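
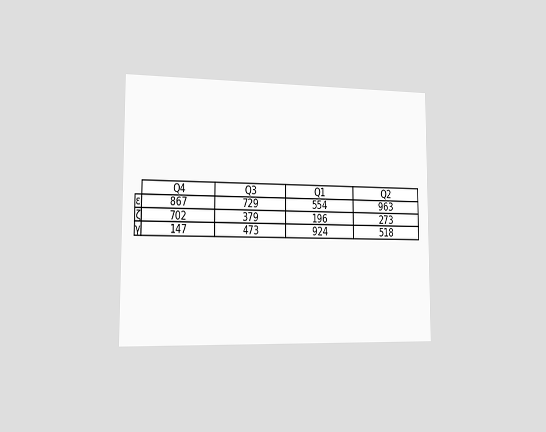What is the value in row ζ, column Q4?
The chart is viewed slightly from the left. The (ζ, Q4) cell reads 702.

702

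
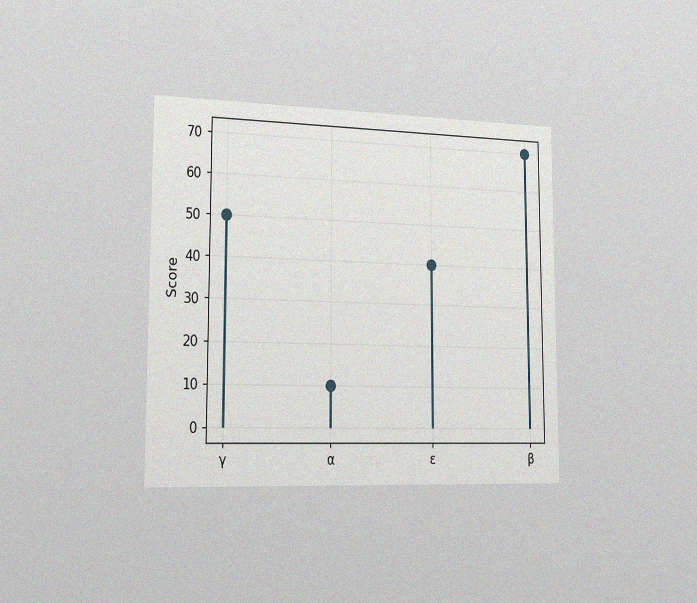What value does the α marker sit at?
The chart is viewed slightly from the left, with some photo noise. The α marker sits at 10.

10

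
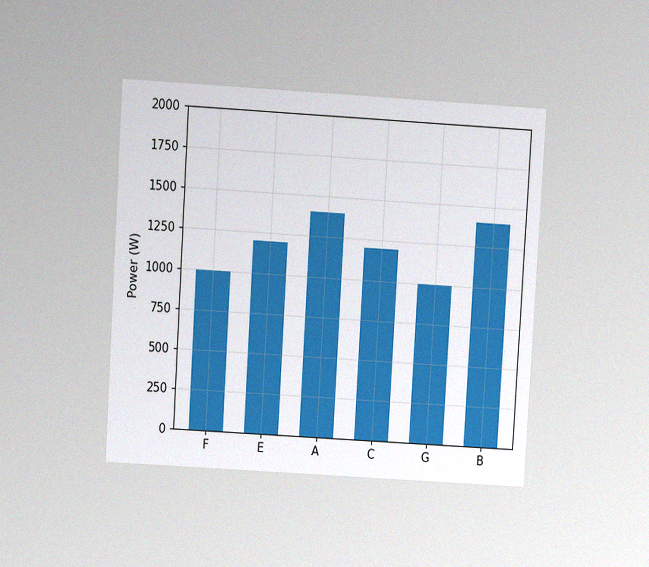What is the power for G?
The chart is tilted about 3° clockwise and viewed at a slight angle, with some photo noise. Reading along the chart's y-axis, the G bar reaches 1000W.

1000W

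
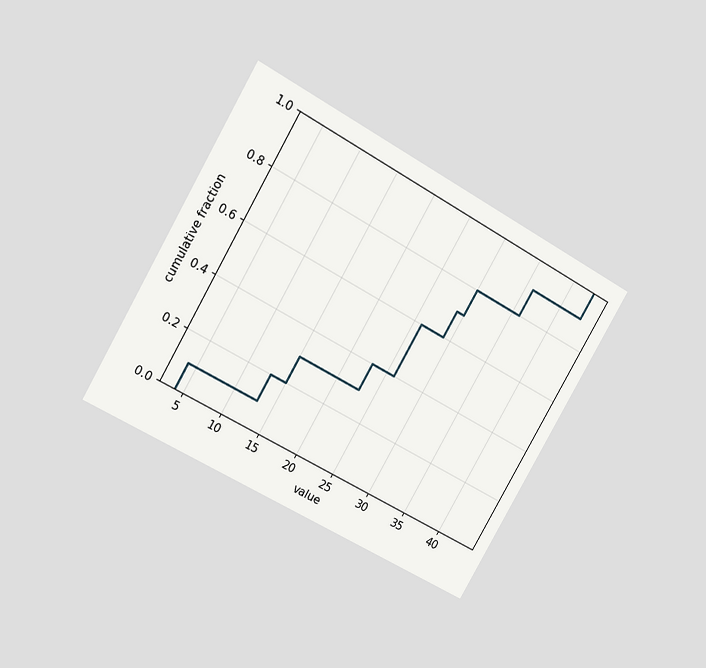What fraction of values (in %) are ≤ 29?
The chart is tilted about 30° clockwise and viewed at a slight angle. At x=29 the ECDF step is at 70%.

70%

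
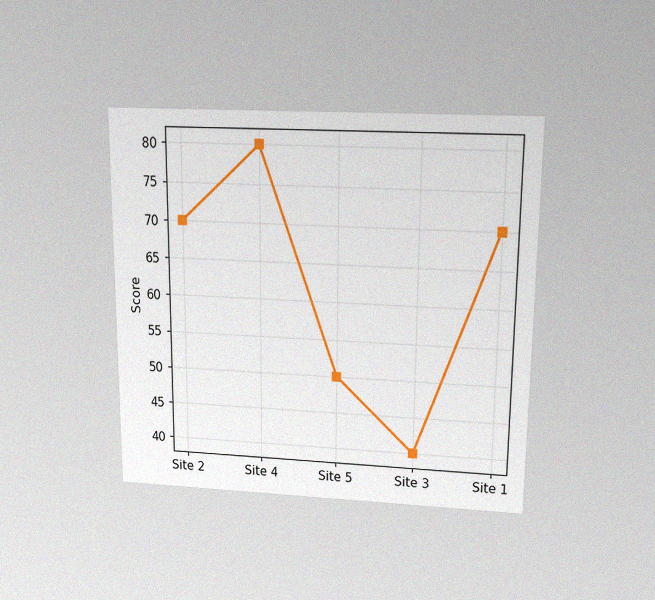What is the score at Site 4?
80

The chart is viewed slightly from above, with some photo noise. At Site 4, the line is at 80.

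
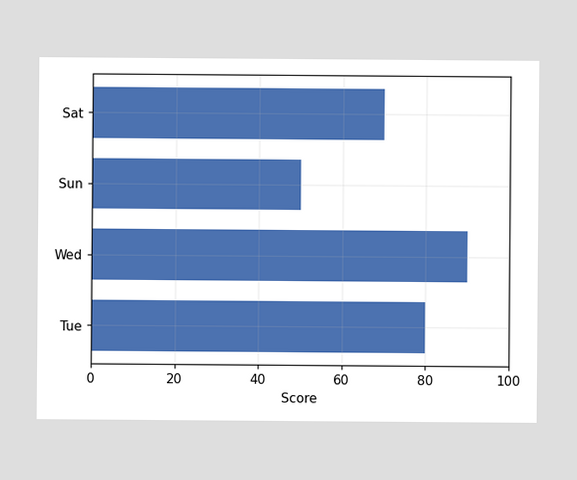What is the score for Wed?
Reading along the chart's x-axis, the Wed bar reaches 90.

90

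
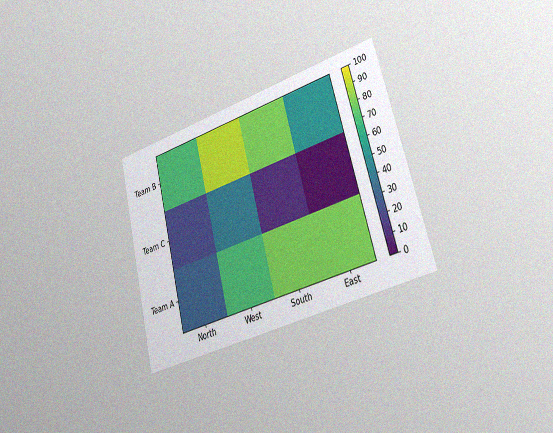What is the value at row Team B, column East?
50

The chart is tilted about 15° counter-clockwise and viewed slightly from the right, with some photo noise. Matching cell (Team B, East) against the colorbar gives 50.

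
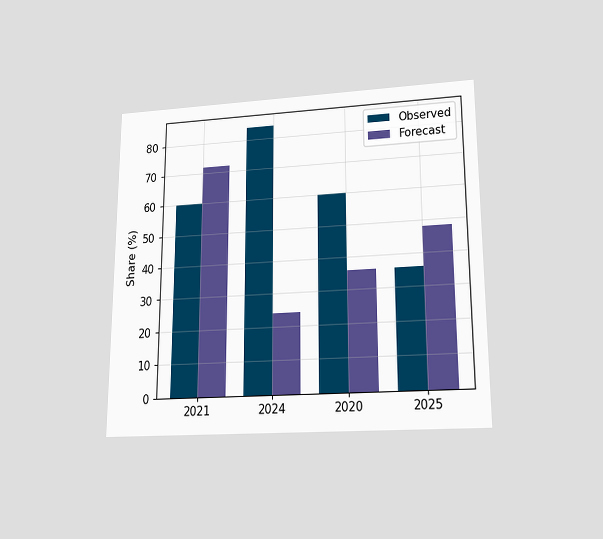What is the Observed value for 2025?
The chart is viewed slightly from below. The Observed bar at 2025 reaches 36% on the y-axis.

36%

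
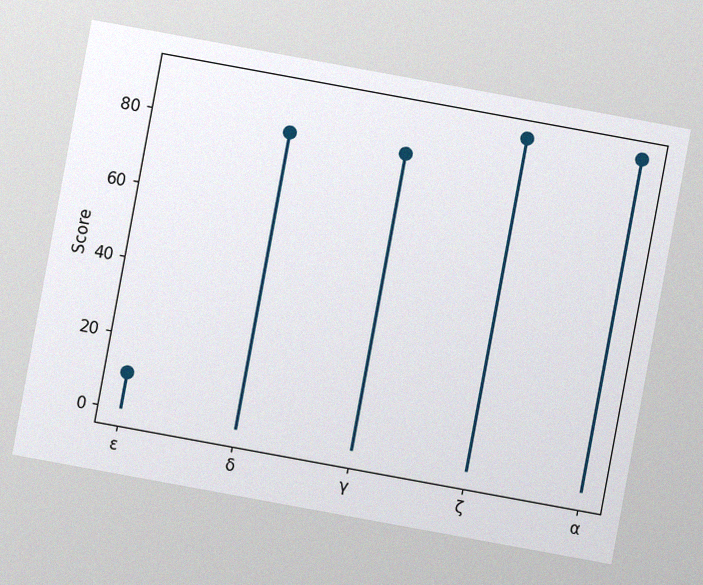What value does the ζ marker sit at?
90

The chart is tilted about 10° clockwise, with some photo noise. The ζ marker sits at 90.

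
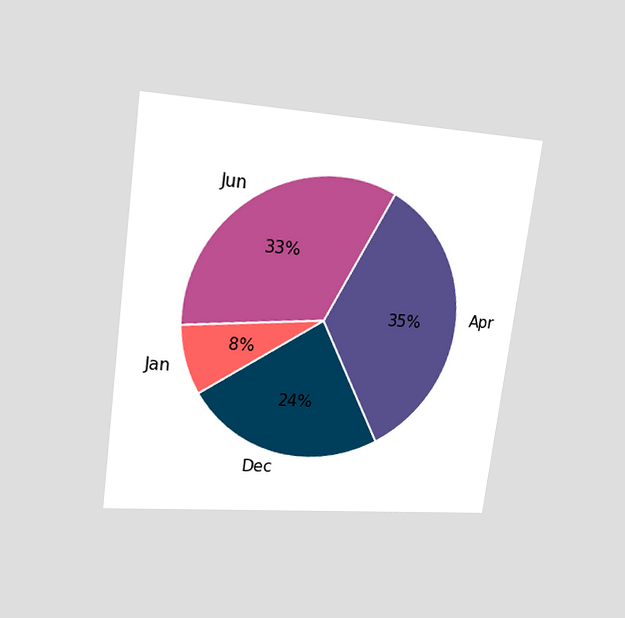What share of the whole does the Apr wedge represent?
35%

The chart is tilted about 7° clockwise and viewed at a slight angle. The Apr slice takes up 35% of the pie.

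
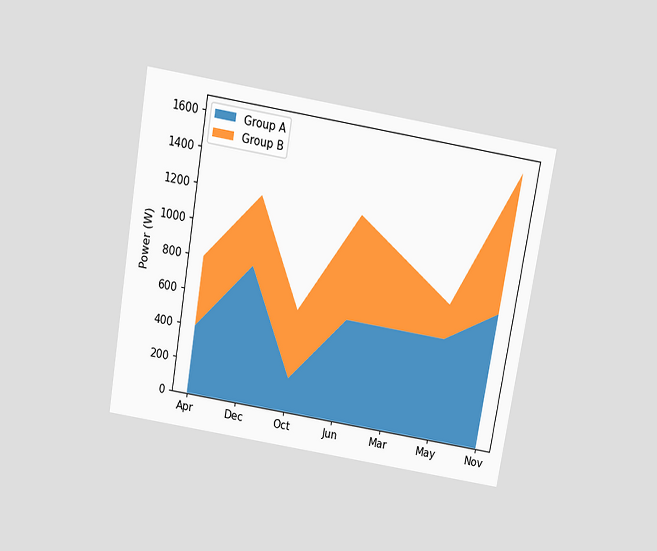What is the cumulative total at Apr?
800W

The chart is tilted about 10° clockwise and viewed slightly from above. The stacked total at Apr reaches 800W.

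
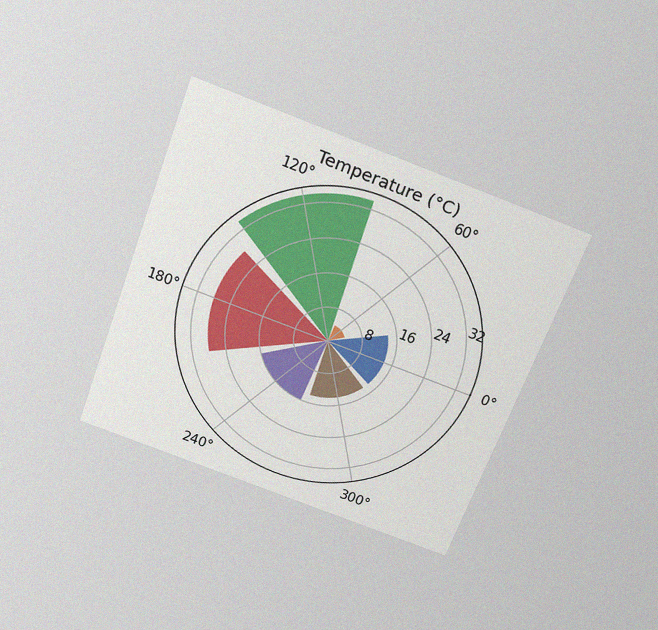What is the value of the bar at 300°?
The chart is tilted about 21° clockwise and viewed slightly from above, with some photo noise. The bar at 300° reaches 14°C on the radial axis.

14°C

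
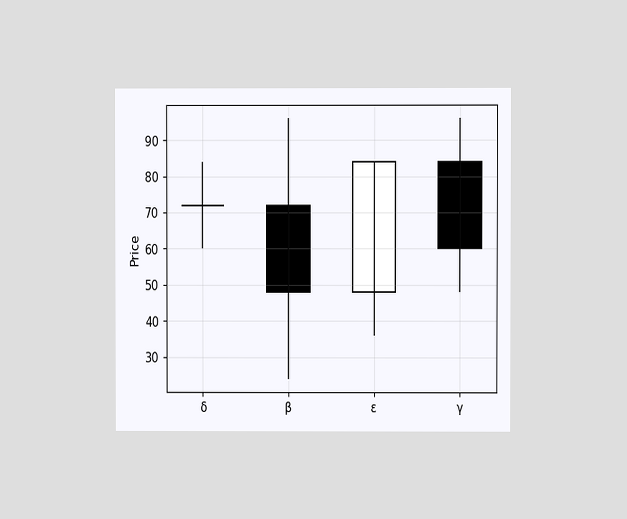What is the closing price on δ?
72

The chart is viewed at a slight angle. The δ candle closes at 72.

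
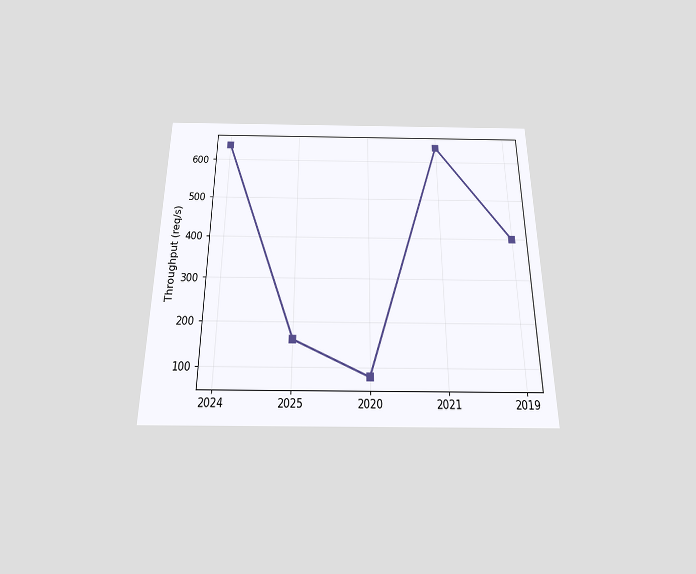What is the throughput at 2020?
The chart is viewed slightly from below. At 2020, the line is at 80req/s.

80req/s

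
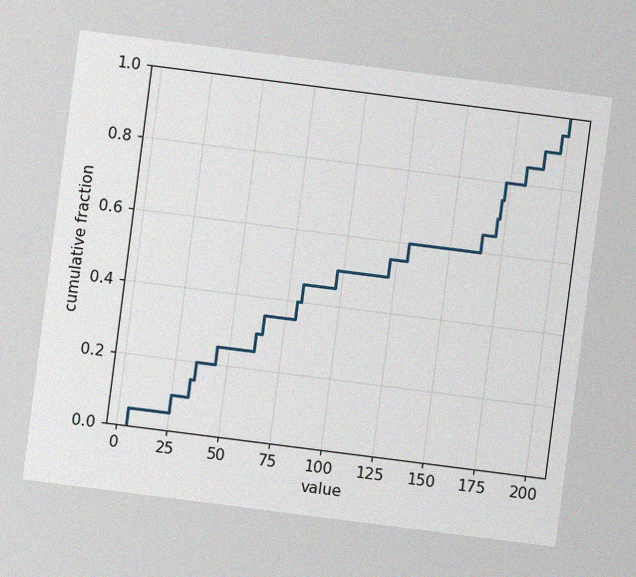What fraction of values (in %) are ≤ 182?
85%

The chart is tilted about 7° clockwise, with some photo noise. At x=182 the ECDF step is at 85%.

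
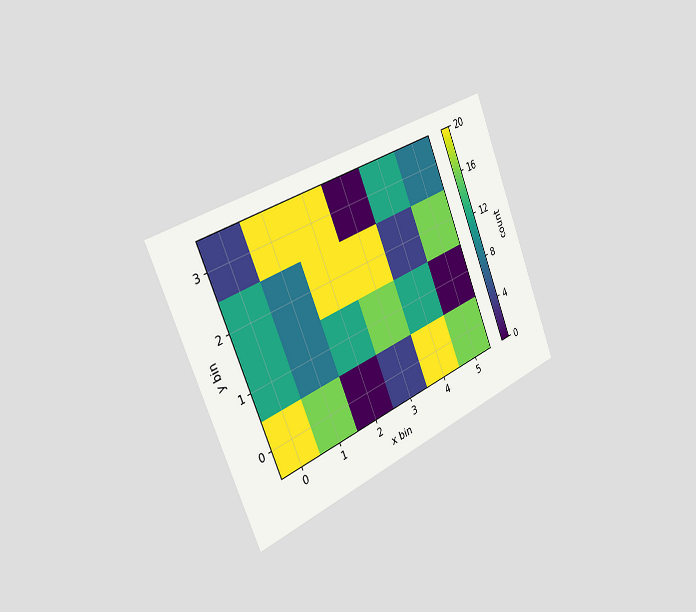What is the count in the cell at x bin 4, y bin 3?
The chart is tilted about 23° counter-clockwise and viewed slightly from the left. Matching the cell (4, 3) against the colorbar gives 12.

12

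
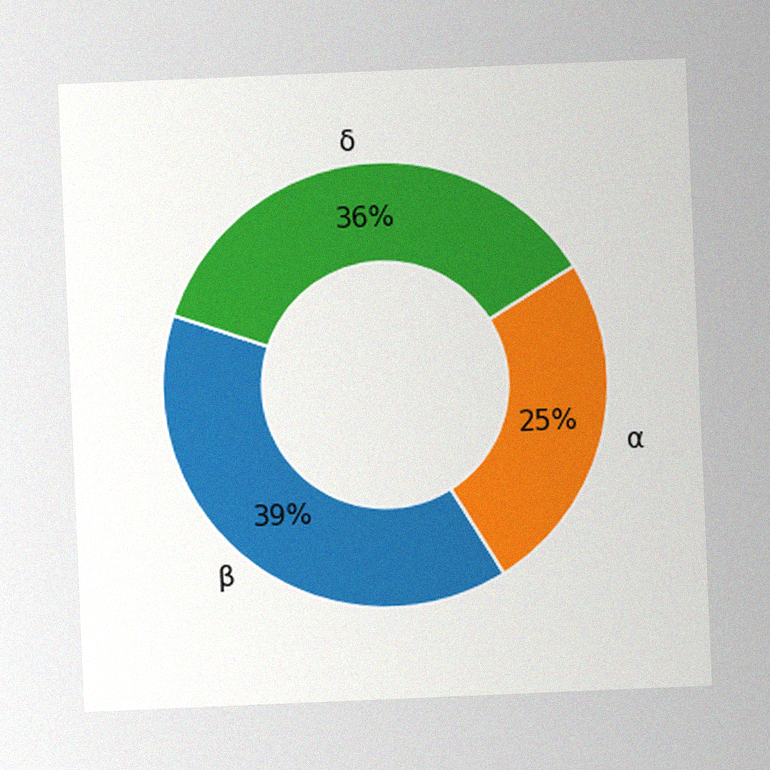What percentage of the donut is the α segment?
The chart is tilted about 2° counter-clockwise, with some photo noise. The α segment takes up 25% of the ring.

25%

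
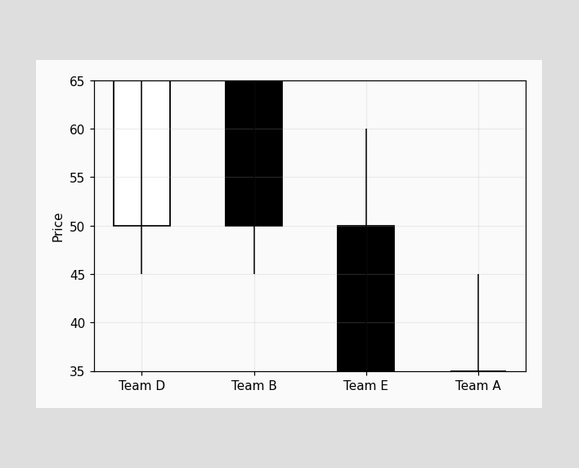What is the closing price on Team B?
The Team B candle closes at 50.

50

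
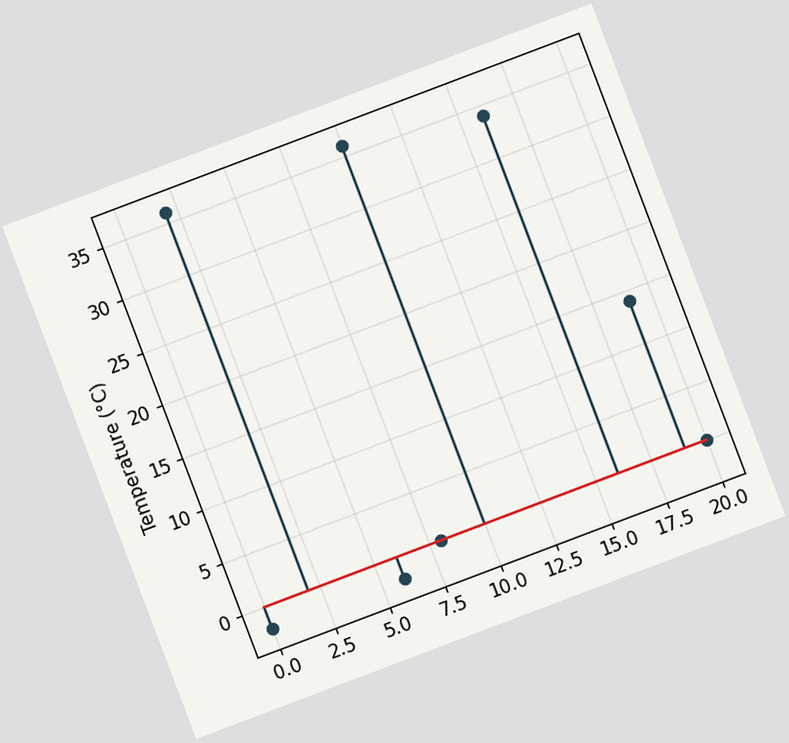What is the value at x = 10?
36°C

The chart is tilted about 21° counter-clockwise. The stem at x=10 reaches 36°C.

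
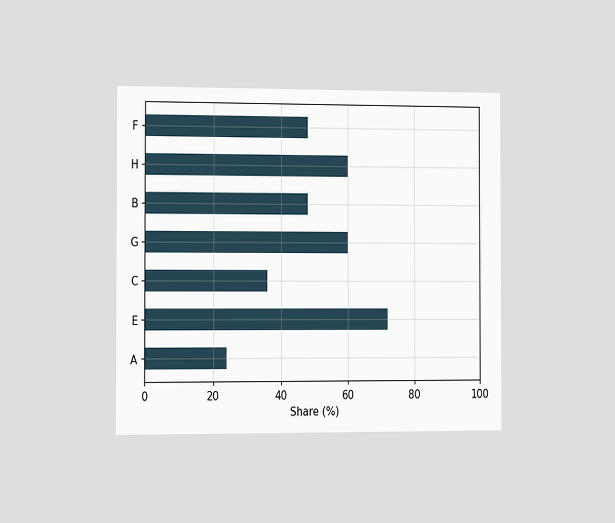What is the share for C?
36%

The chart is viewed slightly from the left. Reading along the chart's x-axis, the C bar reaches 36%.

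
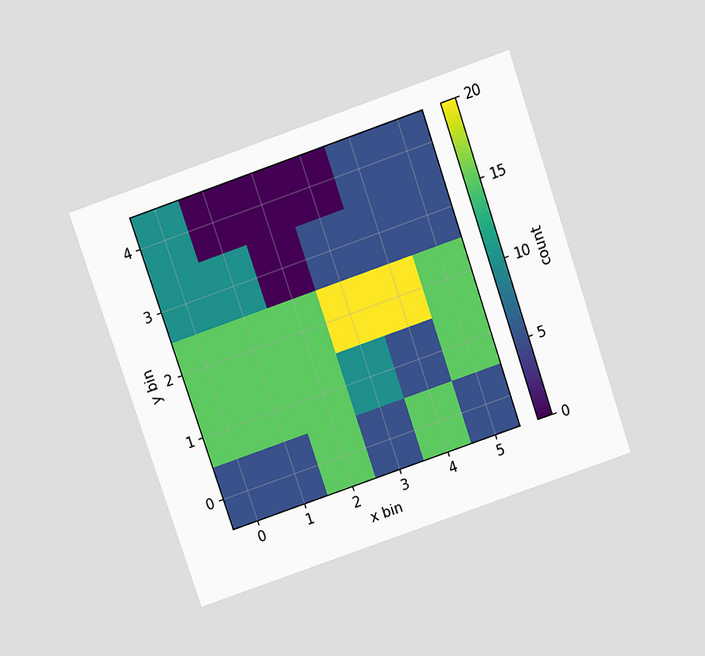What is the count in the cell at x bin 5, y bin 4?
5

The chart is tilted about 19° counter-clockwise and viewed slightly from above. Matching the cell (5, 4) against the colorbar gives 5.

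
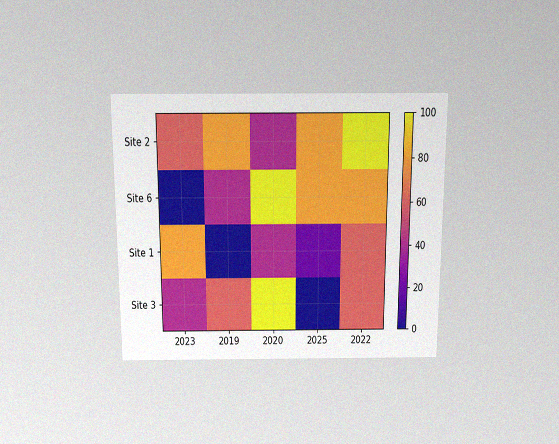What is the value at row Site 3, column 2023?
The chart is viewed slightly from above, with some photo noise. Matching cell (Site 3, 2023) against the colorbar gives 40.

40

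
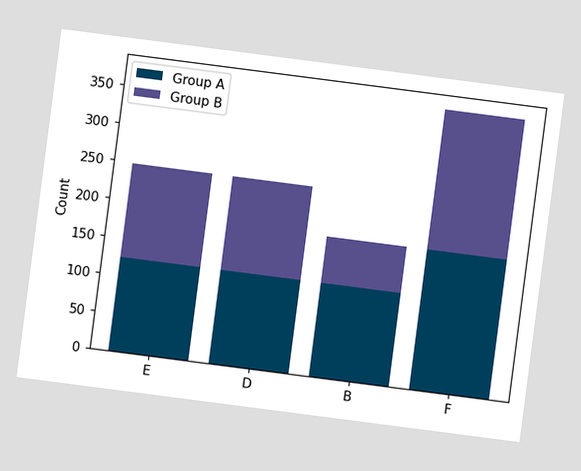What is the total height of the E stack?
The chart is tilted about 7° clockwise. The E stack's top reaches 248 on the y-axis.

248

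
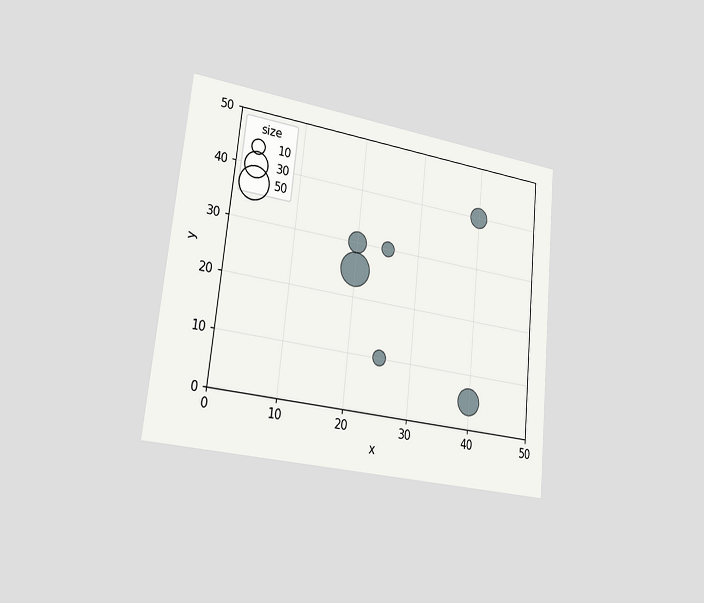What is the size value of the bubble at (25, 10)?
The chart is tilted about 6° clockwise and viewed slightly from the left. Matching the bubble at (25, 10) against the size legend gives 10.

10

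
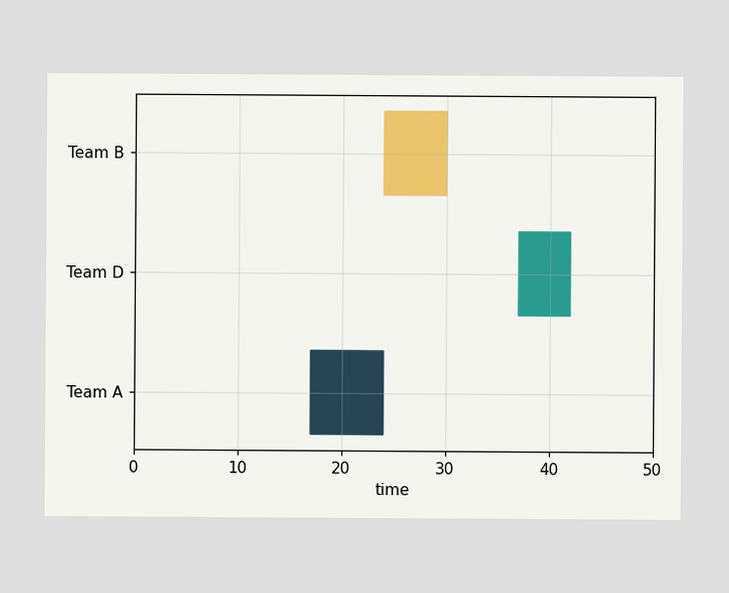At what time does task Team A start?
17

The Team A bar begins at t=17.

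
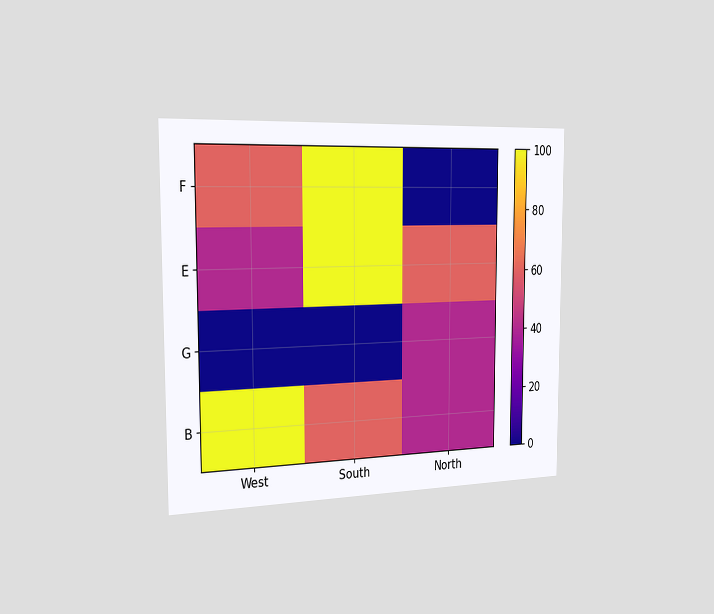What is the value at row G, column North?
40

The chart is viewed slightly from the left. Matching cell (G, North) against the colorbar gives 40.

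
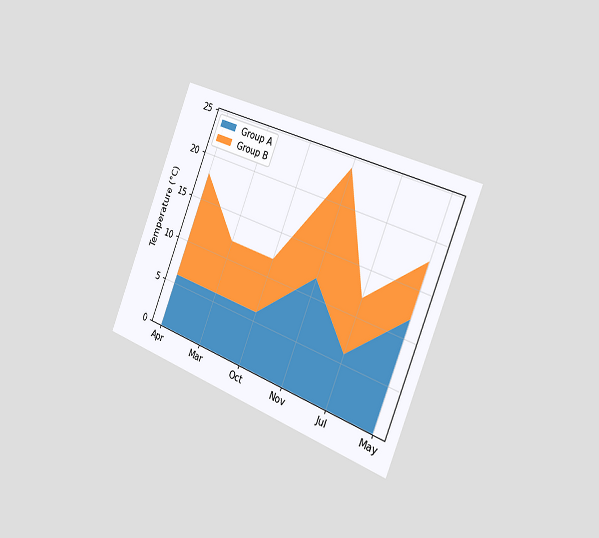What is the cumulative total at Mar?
The chart is tilted about 22° clockwise and viewed slightly from the right. The stacked total at Mar reaches 12°C.

12°C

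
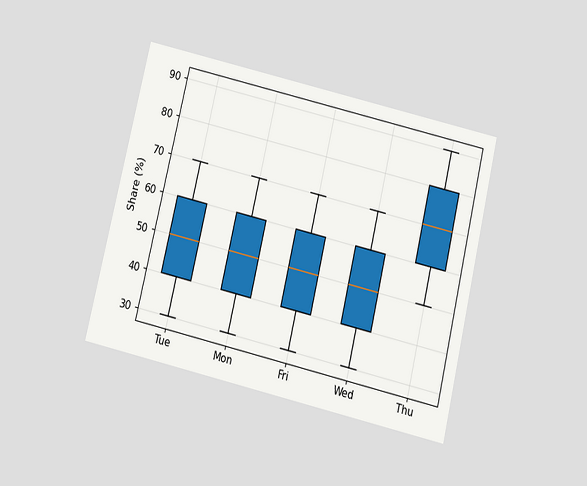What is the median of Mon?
The chart is tilted about 13° clockwise and viewed slightly from below. The median line in the Mon box sits at 50%.

50%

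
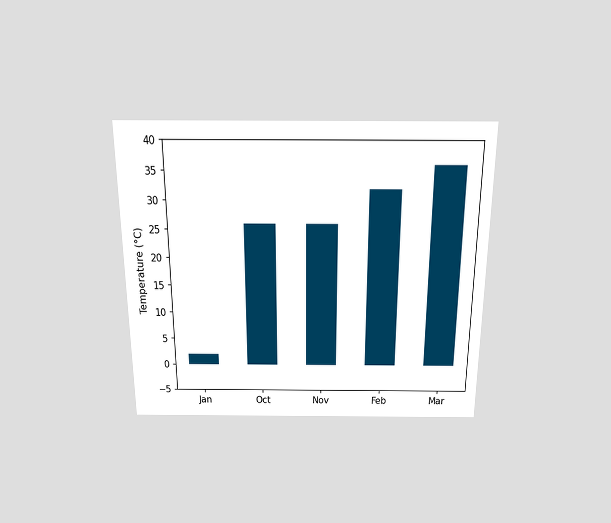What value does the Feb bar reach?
The chart is viewed slightly from above. Reading along the chart's y-axis, the Feb bar reaches 32°C.

32°C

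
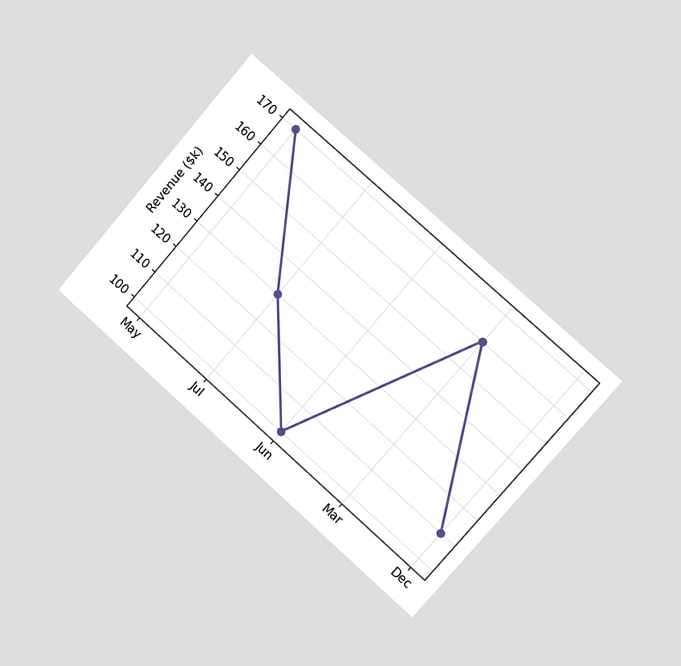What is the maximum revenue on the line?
$170k

The chart is tilted about 41° clockwise and viewed slightly from the right. The highest point is at May, and reading across to the y-axis gives $170k.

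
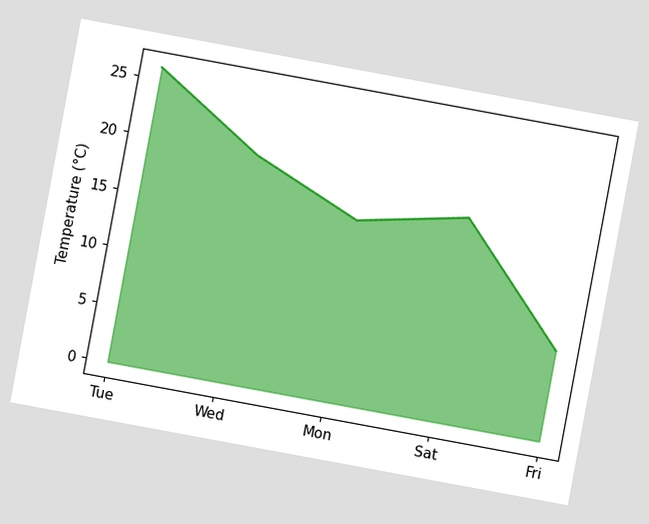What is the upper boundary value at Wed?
The chart is tilted about 10° clockwise. At Wed the upper boundary is at 20°C.

20°C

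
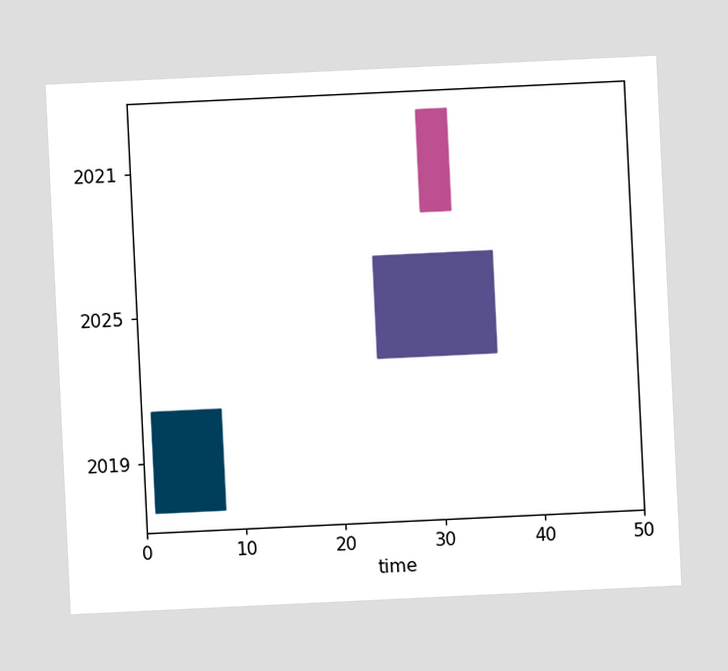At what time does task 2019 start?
1

The chart is tilted about 3° counter-clockwise. The 2019 bar begins at t=1.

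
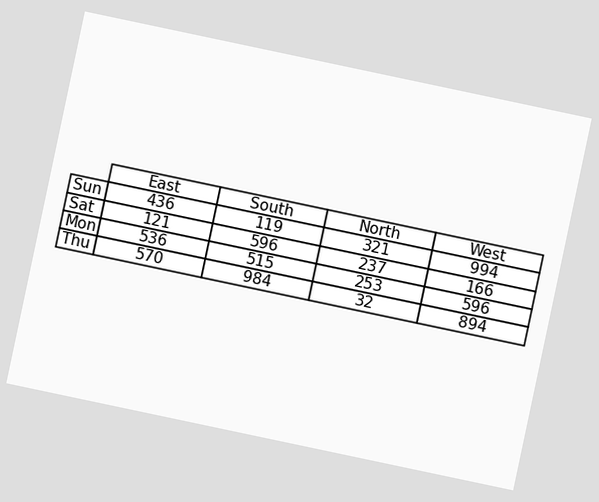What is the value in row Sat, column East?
121

The chart is tilted about 12° clockwise. The (Sat, East) cell reads 121.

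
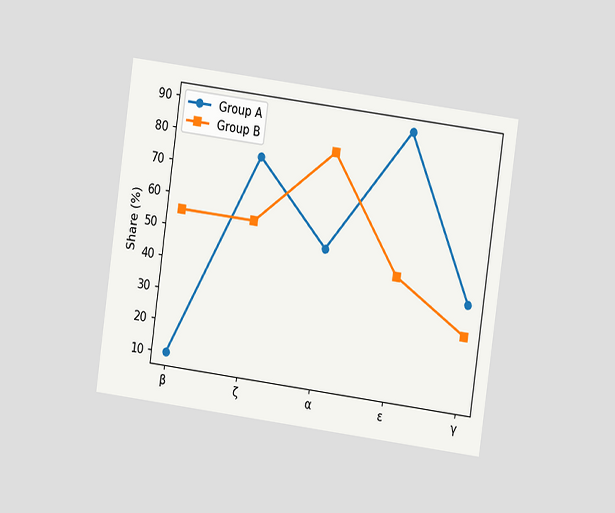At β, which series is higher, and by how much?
The chart is tilted about 8° clockwise and viewed at a slight angle. At β, Group B sits above the other line by 45%.

Group B, by 45%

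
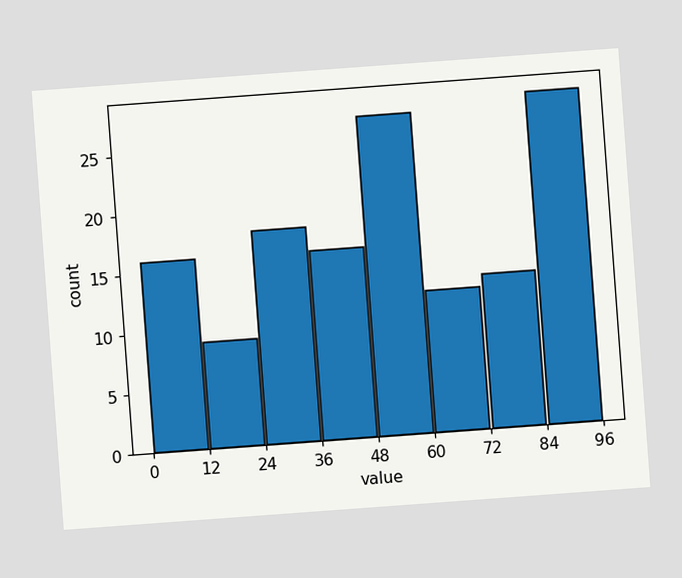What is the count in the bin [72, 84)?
13

The chart is tilted about 4° counter-clockwise. The [72, 84) bin has height 13.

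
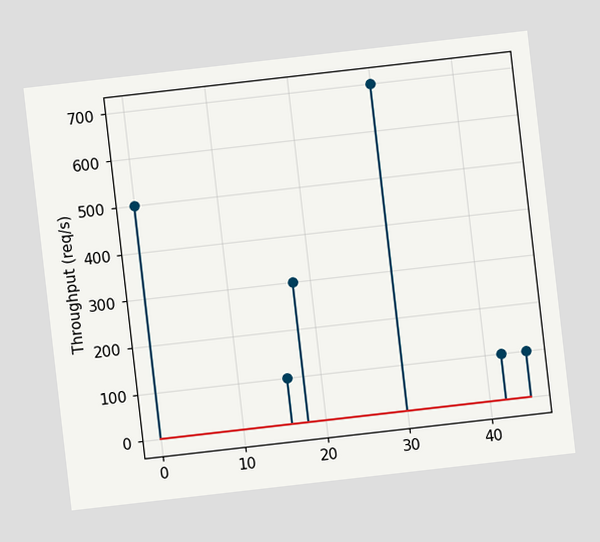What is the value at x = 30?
The chart is tilted about 7° counter-clockwise. The stem at x=30 reaches 700req/s.

700req/s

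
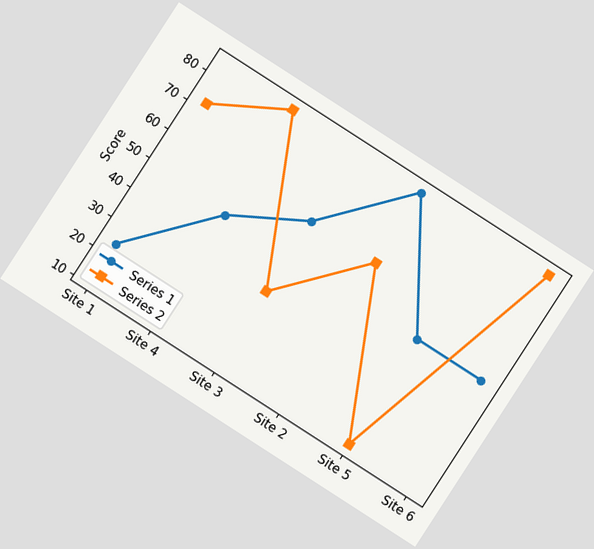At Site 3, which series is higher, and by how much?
Series 1, by 24

The chart is tilted about 33° clockwise. At Site 3, Series 1 sits above the other line by 24.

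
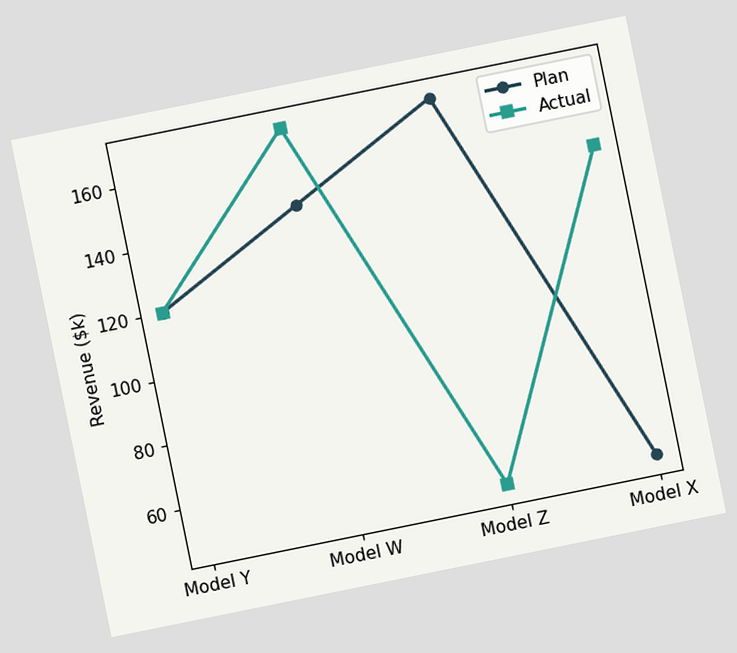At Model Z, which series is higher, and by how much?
The chart is tilted about 11° counter-clockwise. At Model Z, Plan sits above the other line by $120k.

Plan, by $120k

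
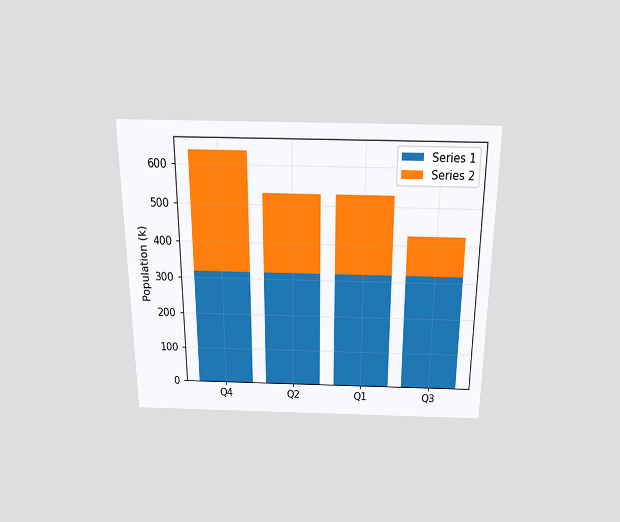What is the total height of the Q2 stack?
530k

The chart is viewed slightly from above. The Q2 stack's top reaches 530k on the y-axis.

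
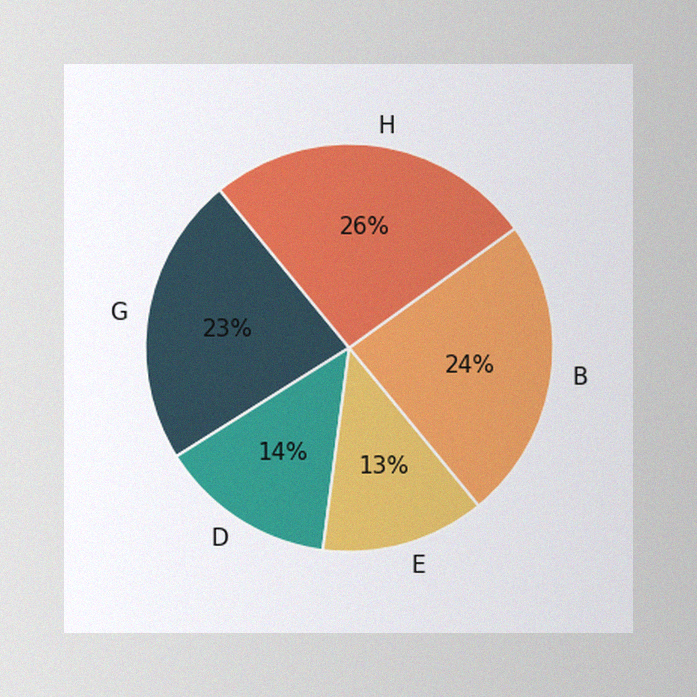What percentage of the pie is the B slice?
24%

The image has some photo noise and uneven lighting. The B slice takes up 24% of the pie.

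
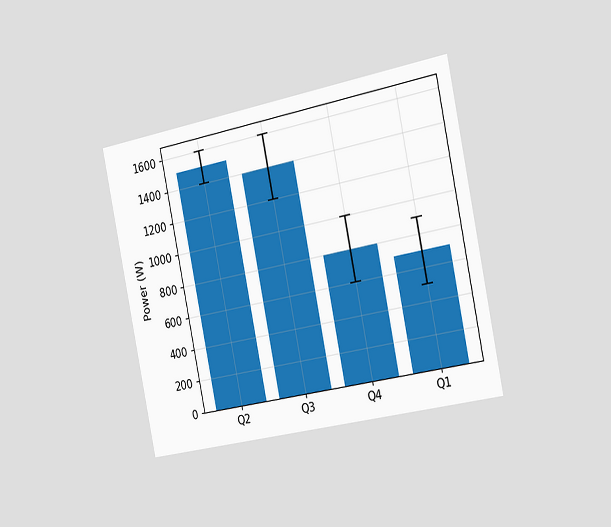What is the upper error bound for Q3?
1600W

The chart is tilted about 12° counter-clockwise and viewed slightly from the right. The Q3 bar's upper whisker reaches 1600W.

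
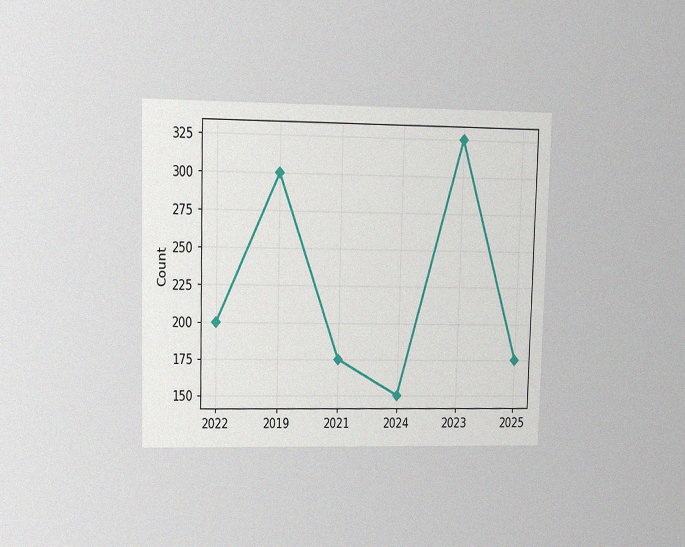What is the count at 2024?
The chart is viewed at a slight angle, with some photo noise. At 2024, the line is at 150.

150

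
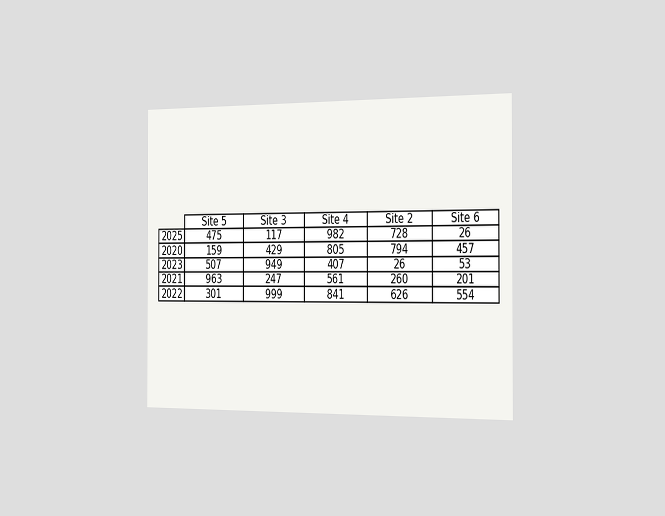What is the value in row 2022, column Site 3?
The chart is viewed slightly from the right. The (2022, Site 3) cell reads 999.

999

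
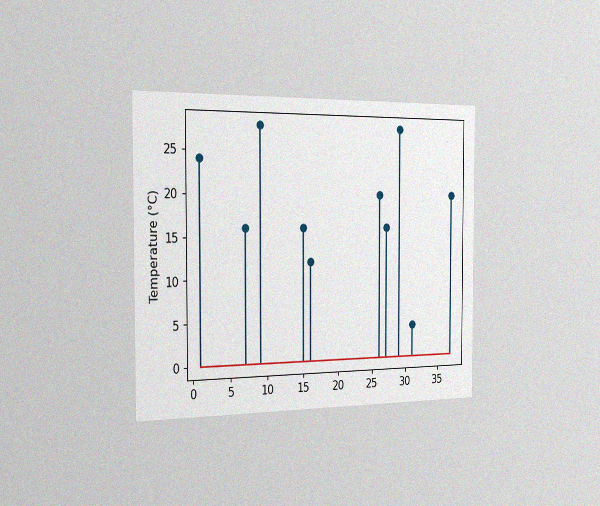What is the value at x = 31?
4°C

The chart is viewed slightly from the left, with some photo noise. The stem at x=31 reaches 4°C.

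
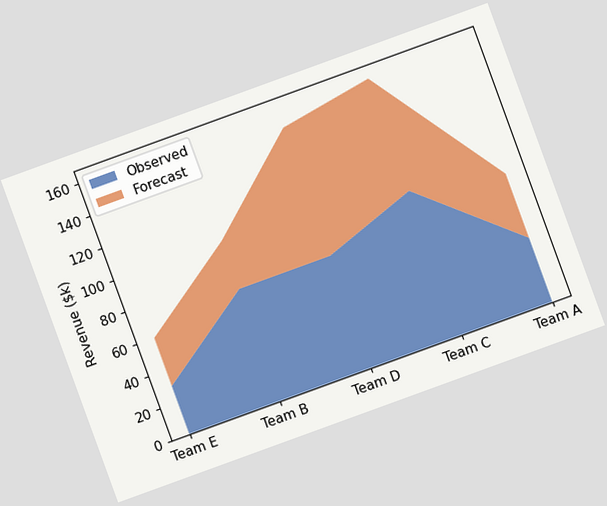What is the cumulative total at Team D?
$150k

The chart is tilted about 20° counter-clockwise. The stacked total at Team D reaches $150k.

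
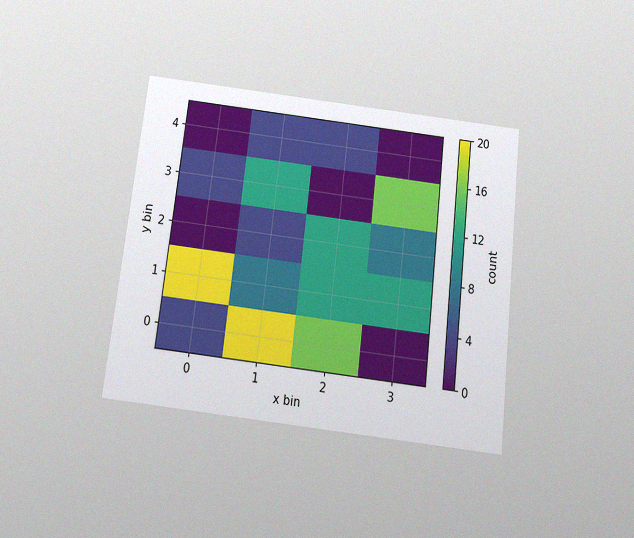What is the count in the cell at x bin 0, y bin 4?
0

The chart is tilted about 6° clockwise and viewed slightly from below, with some photo noise. Matching the cell (0, 4) against the colorbar gives 0.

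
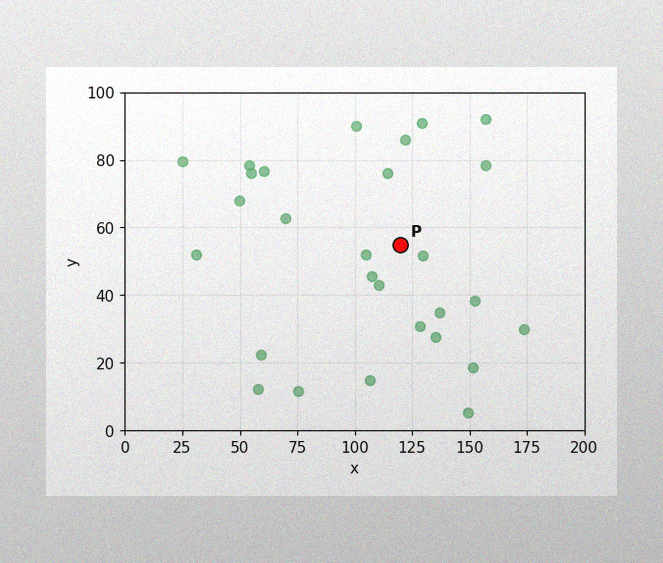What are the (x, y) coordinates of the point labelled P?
(120, 55)

The image has some photo noise and uneven lighting. Following the gridlines from P to each axis, P sits at (120, 55).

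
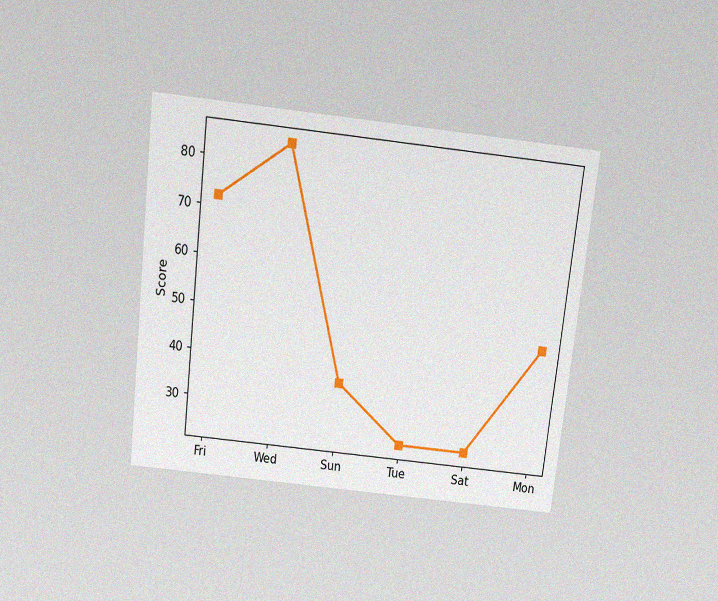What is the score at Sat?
The chart is tilted about 7° clockwise and viewed slightly from above, with some photo noise. At Sat, the line is at 24.

24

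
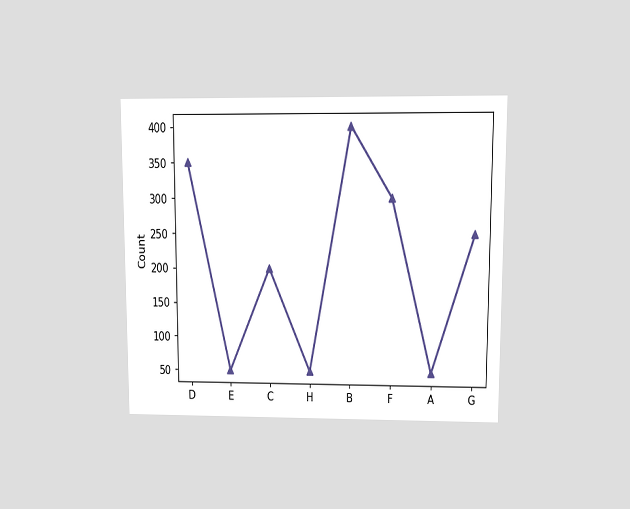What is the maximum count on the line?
The chart is viewed at a slight angle. The highest point is at B, and reading across to the y-axis gives 400.

400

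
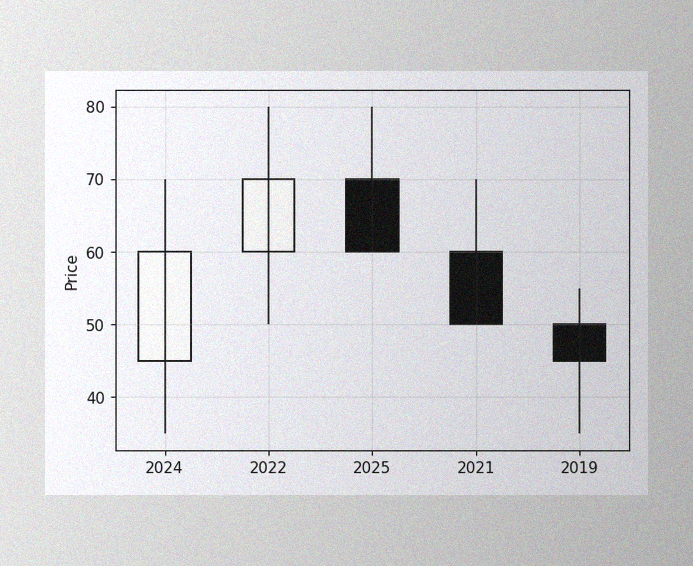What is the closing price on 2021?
The image has some photo noise and uneven lighting. The 2021 candle closes at 50.

50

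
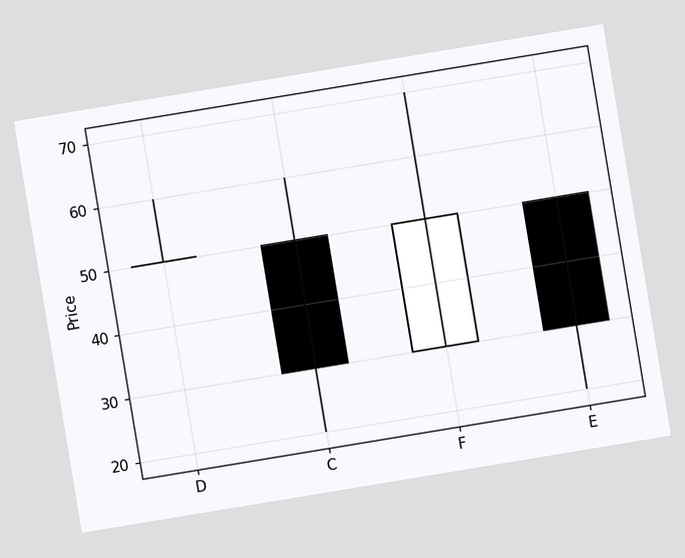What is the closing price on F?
50

The chart is tilted about 9° counter-clockwise. The F candle closes at 50.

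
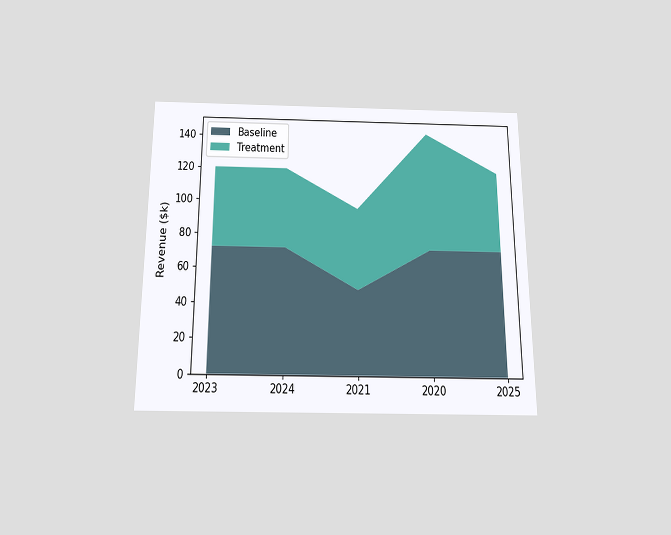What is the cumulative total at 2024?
$120k

The chart is viewed slightly from below. The stacked total at 2024 reaches $120k.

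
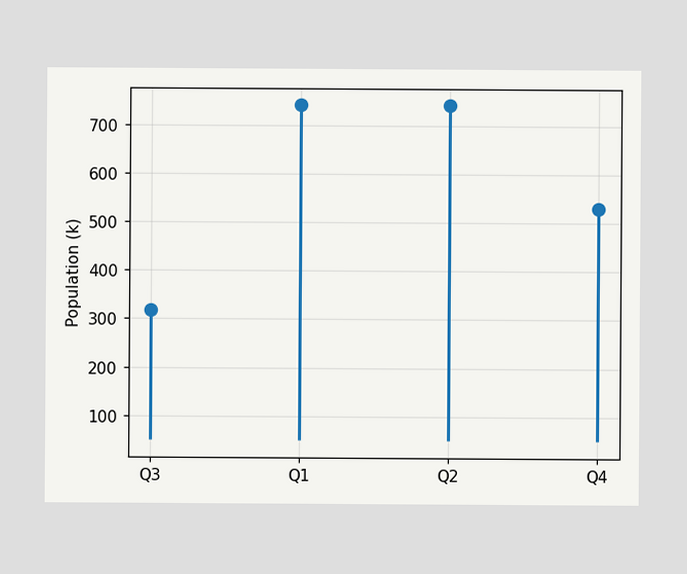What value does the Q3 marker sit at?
The Q3 marker sits at 318k.

318k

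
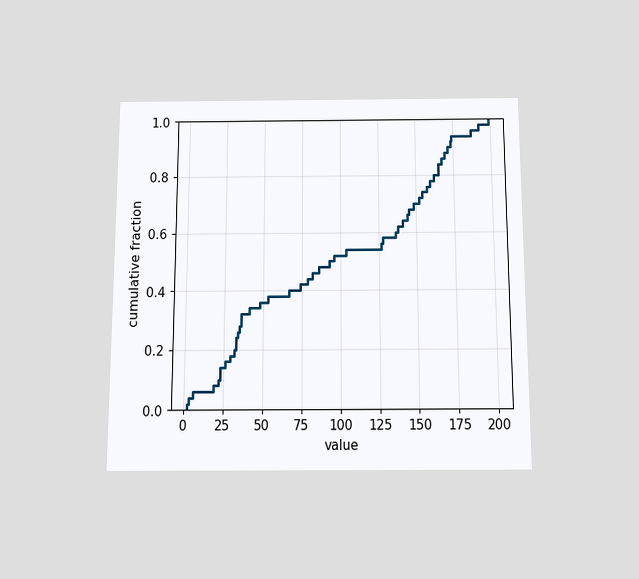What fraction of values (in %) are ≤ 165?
The chart is viewed slightly from below. At x=165 the ECDF step is at 84%.

84%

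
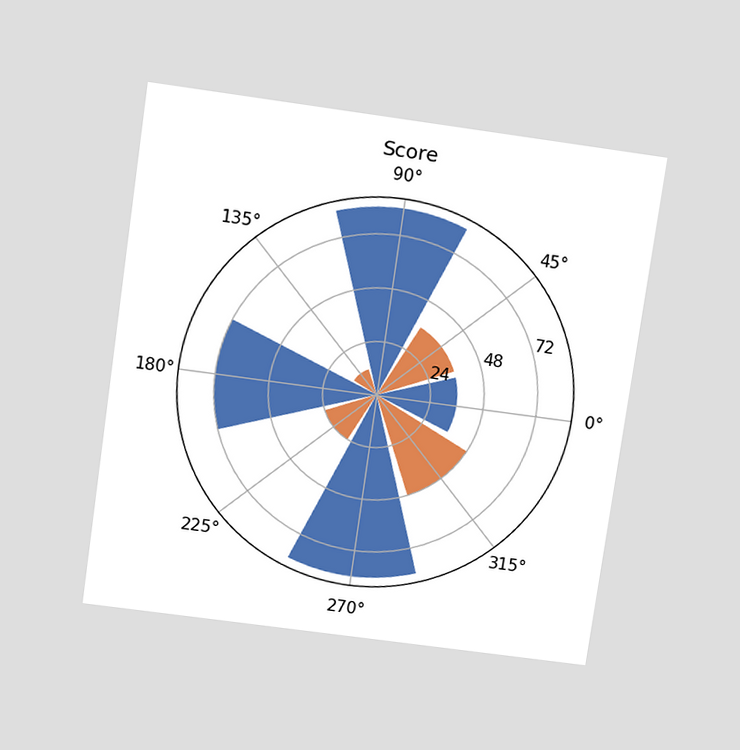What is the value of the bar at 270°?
84

The chart is tilted about 8° clockwise and viewed slightly from above. The bar at 270° reaches 84 on the radial axis.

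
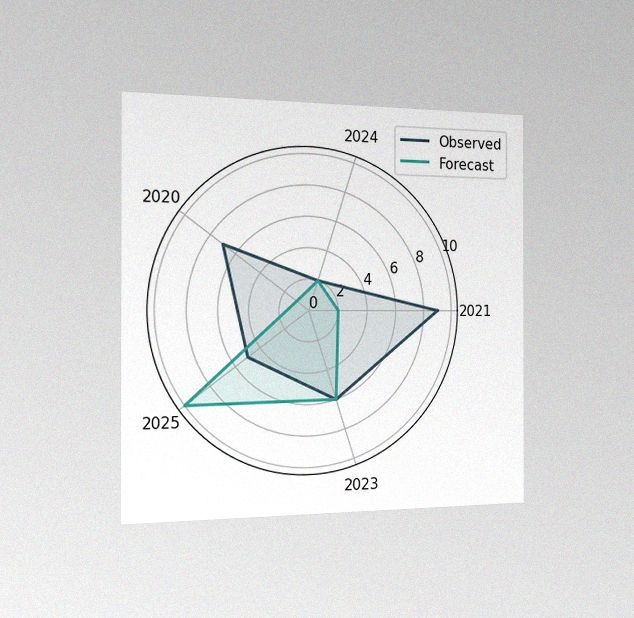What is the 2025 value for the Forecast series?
10

The chart is viewed slightly from the left, with some photo noise. On the 2025 axis, Forecast reaches 10.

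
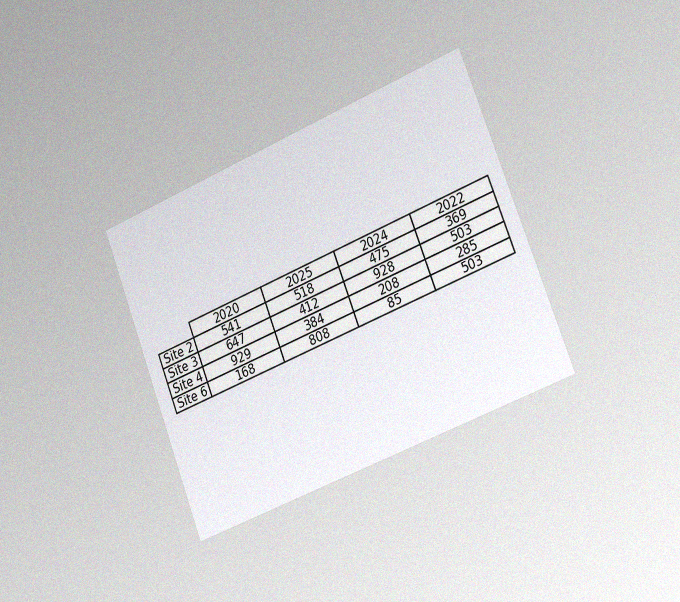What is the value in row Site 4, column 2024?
208

The chart is tilted about 21° counter-clockwise and viewed slightly from the right, with some photo noise. The (Site 4, 2024) cell reads 208.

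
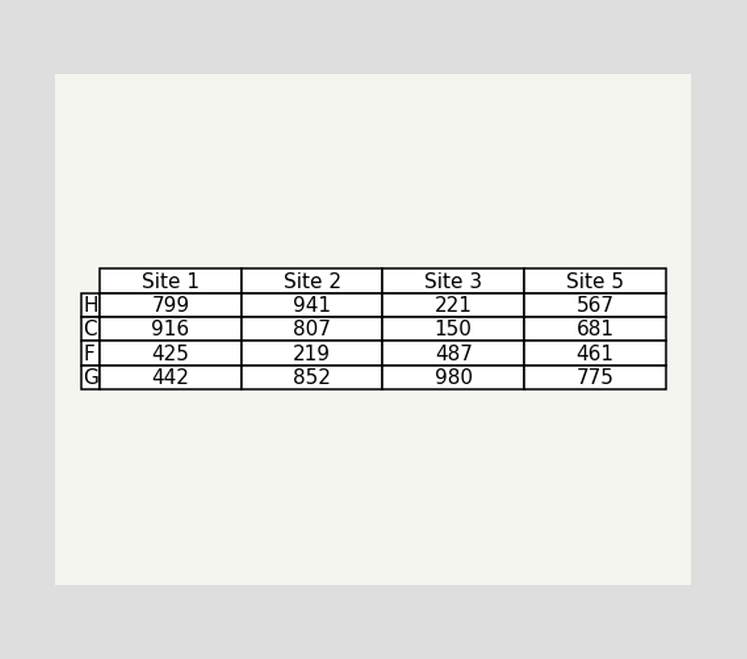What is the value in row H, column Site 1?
799

The (H, Site 1) cell reads 799.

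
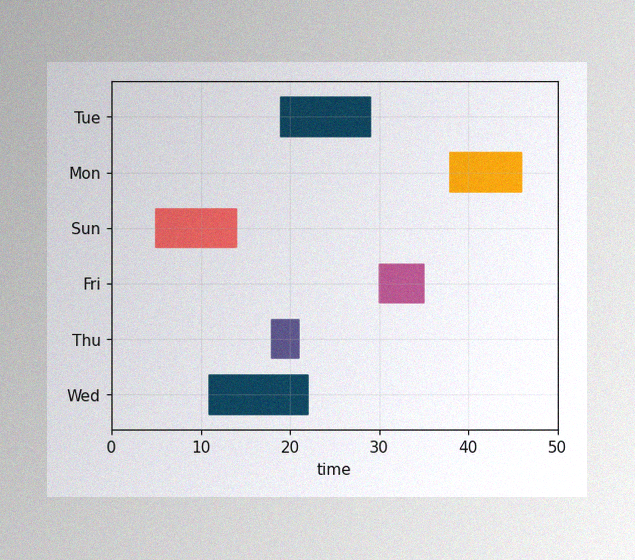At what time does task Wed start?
11

The image has some photo noise and uneven lighting. The Wed bar begins at t=11.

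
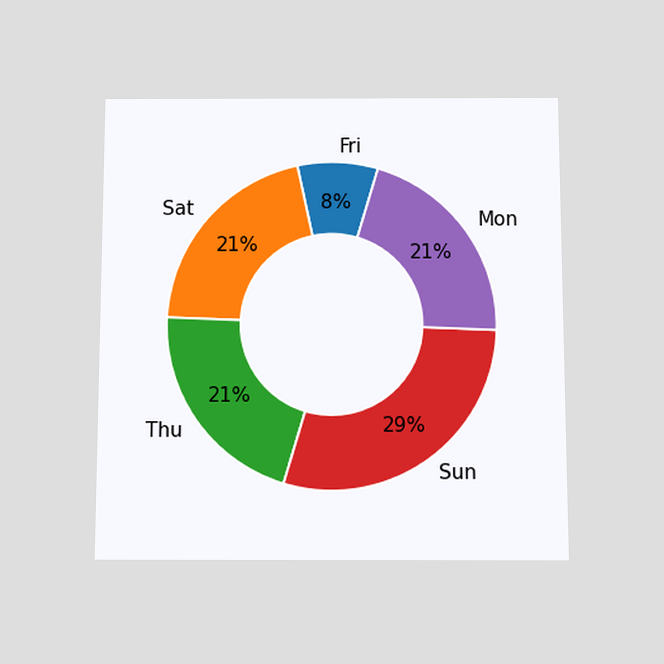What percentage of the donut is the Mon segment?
21%

The chart is viewed slightly from below. The Mon segment takes up 21% of the ring.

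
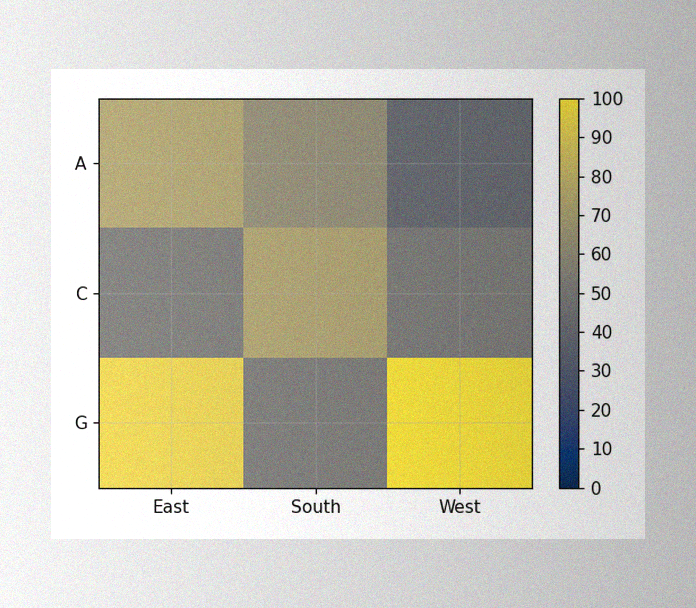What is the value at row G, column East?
90

The image has some photo noise and uneven lighting. Matching cell (G, East) against the colorbar gives 90.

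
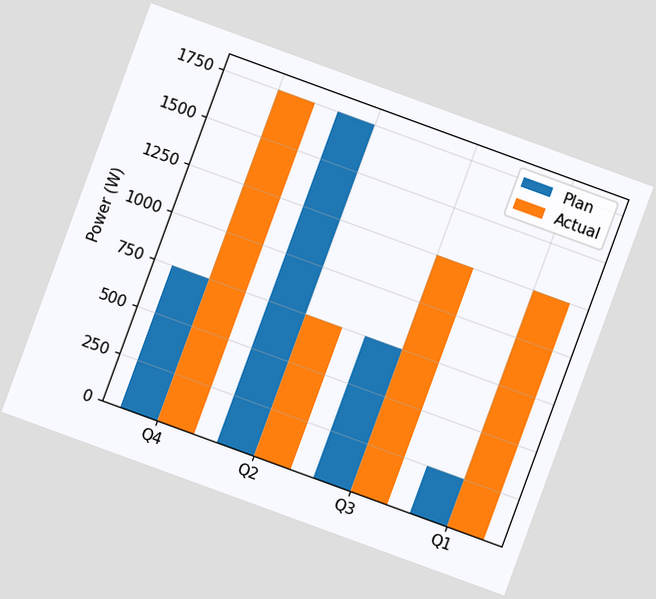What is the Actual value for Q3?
The chart is tilted about 20° clockwise. The Actual bar at Q3 reaches 1250W on the y-axis.

1250W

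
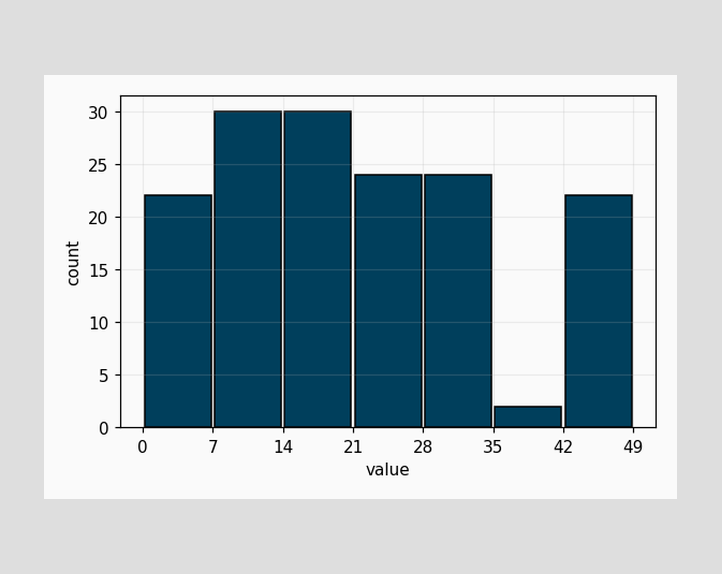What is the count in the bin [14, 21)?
The [14, 21) bin has height 30.

30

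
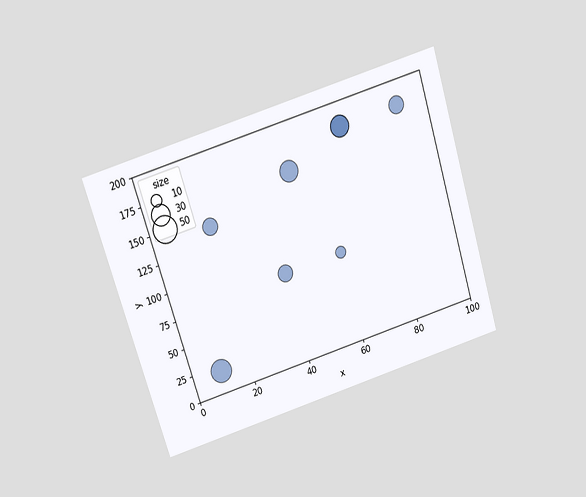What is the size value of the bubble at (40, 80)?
20

The chart is tilted about 17° counter-clockwise and viewed slightly from above. Matching the bubble at (40, 80) against the size legend gives 20.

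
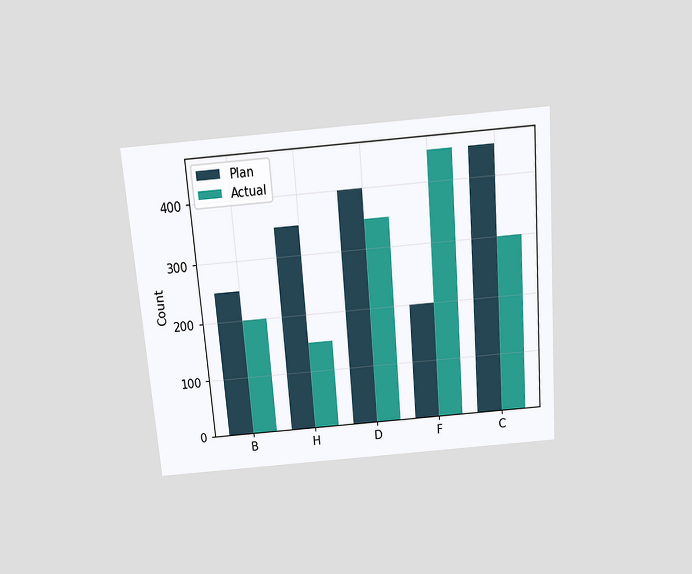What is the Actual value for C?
The chart is tilted about 5° counter-clockwise and viewed slightly from above. The Actual bar at C reaches 300 on the y-axis.

300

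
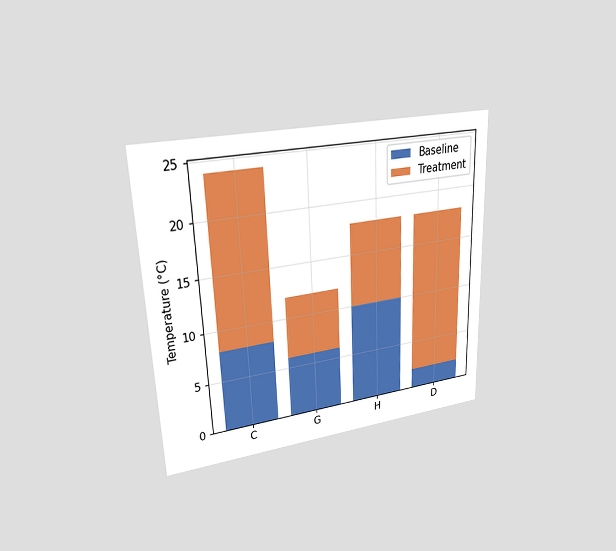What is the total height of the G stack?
The chart is tilted about 2° counter-clockwise and viewed at a slight angle. The G stack's top reaches 12°C on the y-axis.

12°C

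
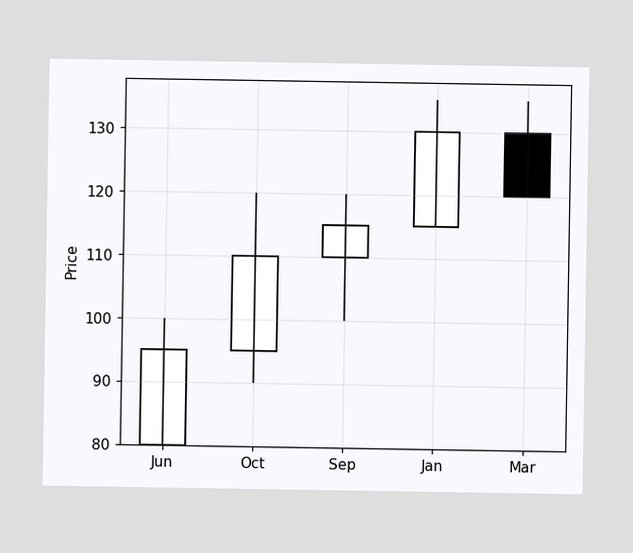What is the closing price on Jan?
130

The Jan candle closes at 130.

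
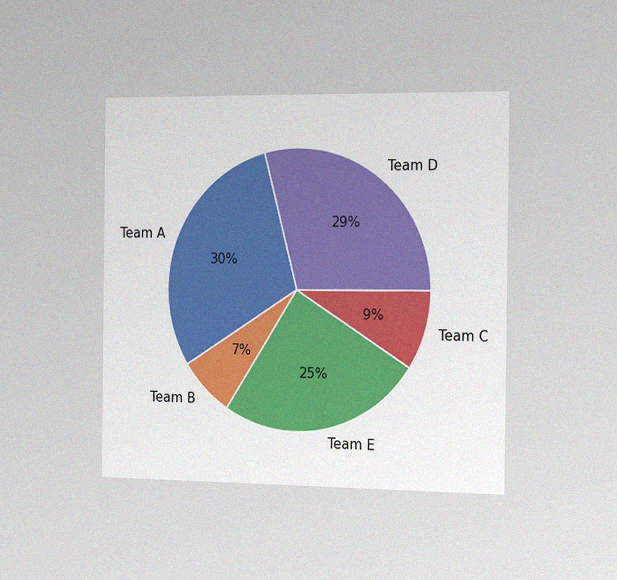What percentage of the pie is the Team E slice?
The chart is viewed slightly from the right, with some photo noise. The Team E slice takes up 25% of the pie.

25%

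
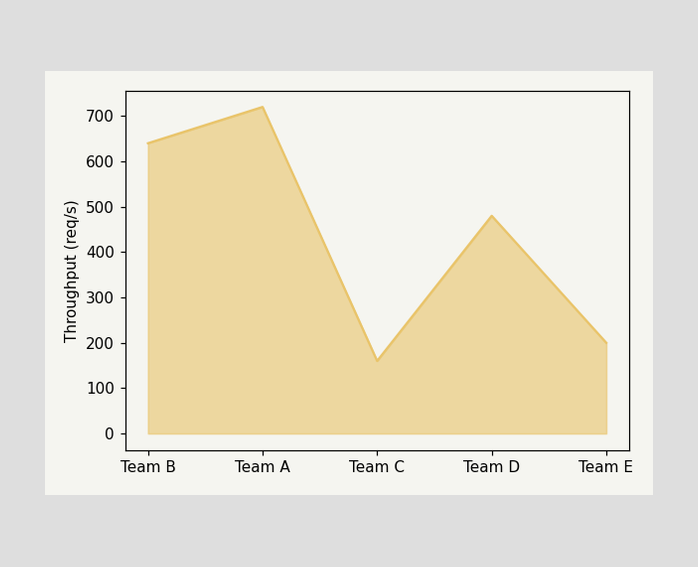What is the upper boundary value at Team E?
200req/s

At Team E the upper boundary is at 200req/s.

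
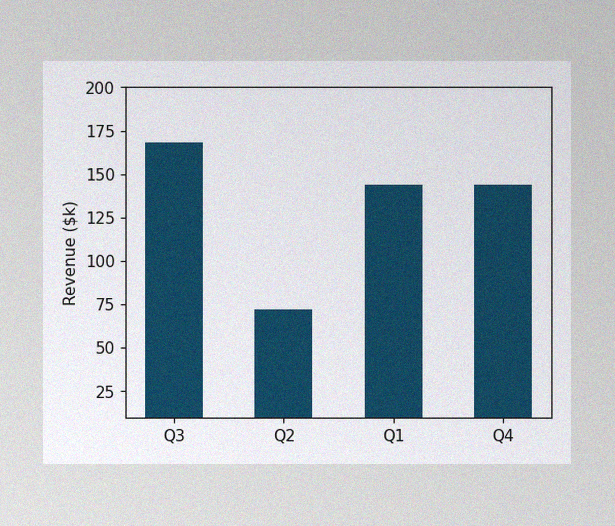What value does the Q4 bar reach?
$144k

The image has some photo noise and uneven lighting. Reading along the chart's y-axis, the Q4 bar reaches $144k.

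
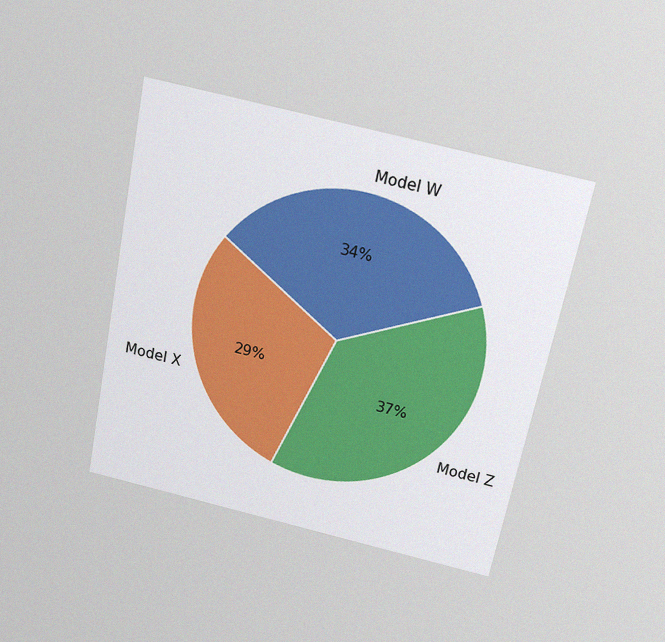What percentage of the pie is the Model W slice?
34%

The chart is tilted about 11° clockwise and viewed slightly from above, with some photo noise. The Model W slice takes up 34% of the pie.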